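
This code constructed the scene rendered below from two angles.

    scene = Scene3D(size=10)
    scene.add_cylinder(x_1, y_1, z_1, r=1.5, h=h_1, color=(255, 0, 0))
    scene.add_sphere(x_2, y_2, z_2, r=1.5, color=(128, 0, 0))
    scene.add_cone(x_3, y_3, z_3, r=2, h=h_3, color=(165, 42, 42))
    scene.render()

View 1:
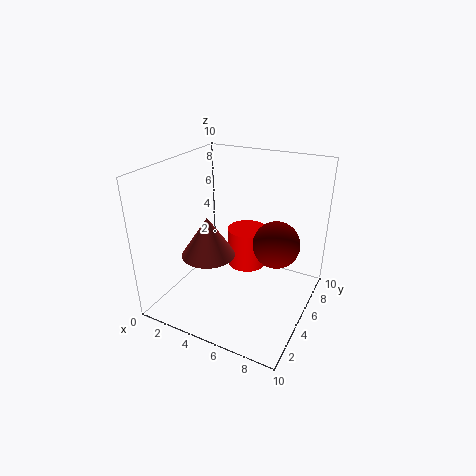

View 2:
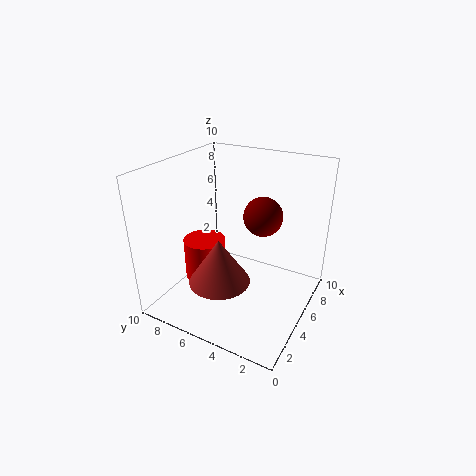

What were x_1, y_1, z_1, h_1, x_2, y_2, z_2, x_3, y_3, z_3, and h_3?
x_1 = 4.5; y_1 = 7.5; z_1 = 1.5; h_1 = 3; x_2 = 8; y_2 = 4.5; z_2 = 5.5; x_3 = 2.5; y_3 = 5; z_3 = 3; h_3 = 3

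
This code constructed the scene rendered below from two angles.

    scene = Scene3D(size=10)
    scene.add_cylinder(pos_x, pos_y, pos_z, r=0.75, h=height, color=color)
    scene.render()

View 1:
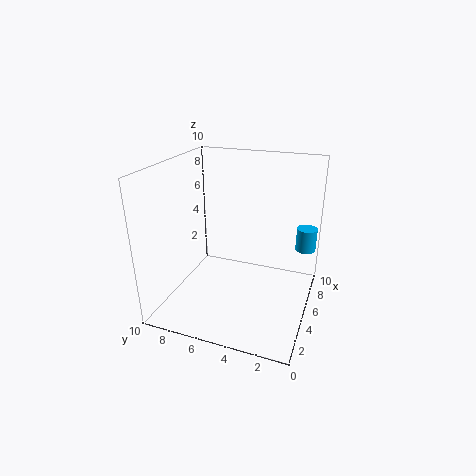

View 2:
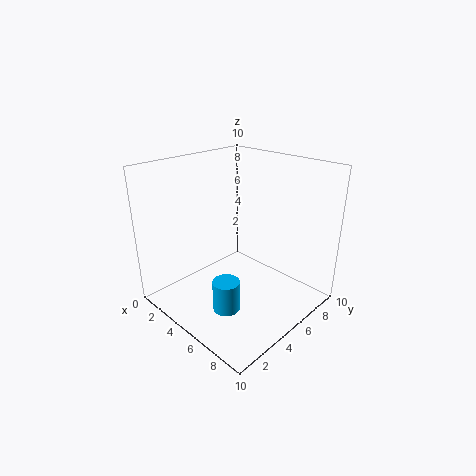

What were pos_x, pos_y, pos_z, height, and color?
pos_x = 8.25
pos_y = 0.75
pos_z = 3.25
height = 1.75
color = 'deepskyblue'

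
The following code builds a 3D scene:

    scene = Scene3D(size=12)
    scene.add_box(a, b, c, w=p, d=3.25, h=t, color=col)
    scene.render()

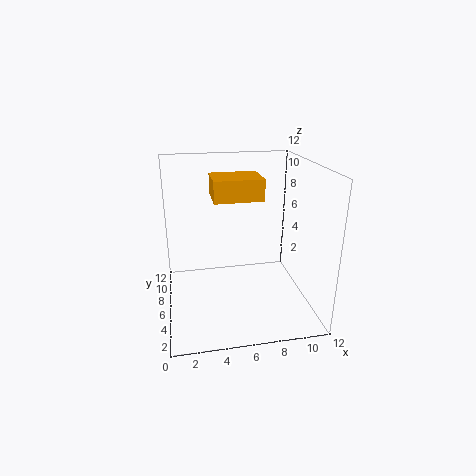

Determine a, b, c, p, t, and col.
a = 4, b = 5.25, c = 9.25, p = 4, t = 1.75, col = 'orange'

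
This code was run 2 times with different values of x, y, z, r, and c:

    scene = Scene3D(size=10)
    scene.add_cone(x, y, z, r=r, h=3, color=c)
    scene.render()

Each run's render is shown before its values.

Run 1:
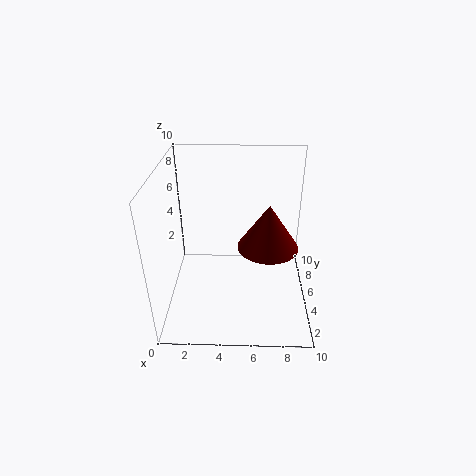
x = 7
y = 4
z = 5
r = 2
c = 'maroon'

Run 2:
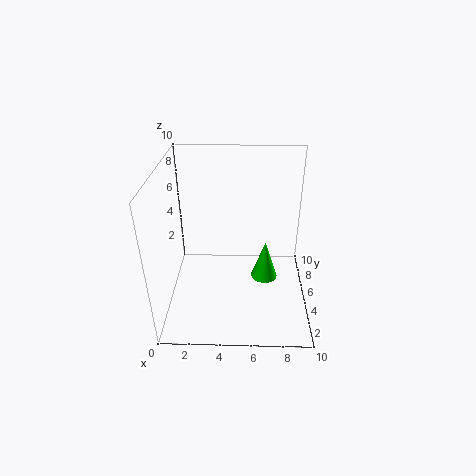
x = 7
y = 6
z = 1
r = 1
c = 'lime'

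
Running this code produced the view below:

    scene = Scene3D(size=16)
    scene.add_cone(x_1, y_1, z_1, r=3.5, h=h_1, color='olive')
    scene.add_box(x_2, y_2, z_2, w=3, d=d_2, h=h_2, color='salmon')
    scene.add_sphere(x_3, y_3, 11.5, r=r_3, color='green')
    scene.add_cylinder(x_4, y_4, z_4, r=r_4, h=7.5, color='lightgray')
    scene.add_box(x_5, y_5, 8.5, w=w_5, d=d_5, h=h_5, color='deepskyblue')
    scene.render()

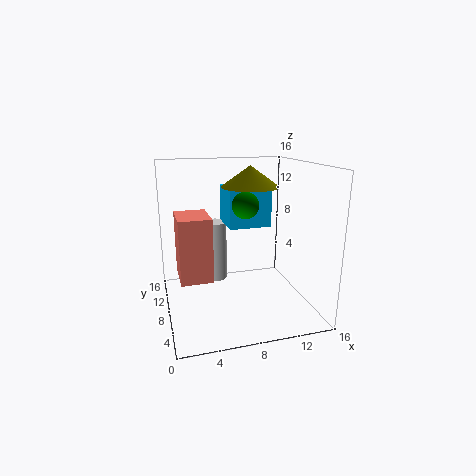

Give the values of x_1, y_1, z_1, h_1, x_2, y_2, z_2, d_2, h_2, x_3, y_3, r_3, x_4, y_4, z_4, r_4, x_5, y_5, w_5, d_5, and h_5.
x_1 = 10.5, y_1 = 11.5, z_1 = 13, h_1 = 2.5, x_2 = 1, y_2 = 2, z_2 = 6, d_2 = 4, h_2 = 6, x_3 = 9, y_3 = 8.5, r_3 = 1.5, x_4 = 6.5, y_4 = 13.5, z_4 = 1, r_4 = 1.5, x_5 = 7.5, y_5 = 9.5, w_5 = 5, d_5 = 5, h_5 = 4.5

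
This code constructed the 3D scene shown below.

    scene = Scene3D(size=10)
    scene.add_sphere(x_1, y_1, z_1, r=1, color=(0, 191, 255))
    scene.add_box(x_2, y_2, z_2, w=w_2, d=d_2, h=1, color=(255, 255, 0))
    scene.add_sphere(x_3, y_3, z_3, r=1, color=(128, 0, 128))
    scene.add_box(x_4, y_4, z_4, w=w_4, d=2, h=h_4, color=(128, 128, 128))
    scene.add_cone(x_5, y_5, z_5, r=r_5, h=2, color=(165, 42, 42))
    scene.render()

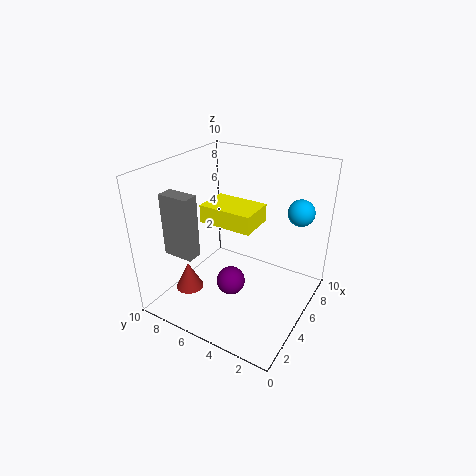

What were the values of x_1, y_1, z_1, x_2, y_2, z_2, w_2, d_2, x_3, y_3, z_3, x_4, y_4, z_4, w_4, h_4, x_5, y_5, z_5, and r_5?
x_1 = 9, y_1 = 2, z_1 = 6, x_2 = 1, y_2 = 2, z_2 = 8, w_2 = 2, d_2 = 3, x_3 = 4, y_3 = 5, z_3 = 2, x_4 = 1, y_4 = 6, z_4 = 5, w_4 = 1, h_4 = 4, x_5 = 3, y_5 = 8, z_5 = 1, r_5 = 1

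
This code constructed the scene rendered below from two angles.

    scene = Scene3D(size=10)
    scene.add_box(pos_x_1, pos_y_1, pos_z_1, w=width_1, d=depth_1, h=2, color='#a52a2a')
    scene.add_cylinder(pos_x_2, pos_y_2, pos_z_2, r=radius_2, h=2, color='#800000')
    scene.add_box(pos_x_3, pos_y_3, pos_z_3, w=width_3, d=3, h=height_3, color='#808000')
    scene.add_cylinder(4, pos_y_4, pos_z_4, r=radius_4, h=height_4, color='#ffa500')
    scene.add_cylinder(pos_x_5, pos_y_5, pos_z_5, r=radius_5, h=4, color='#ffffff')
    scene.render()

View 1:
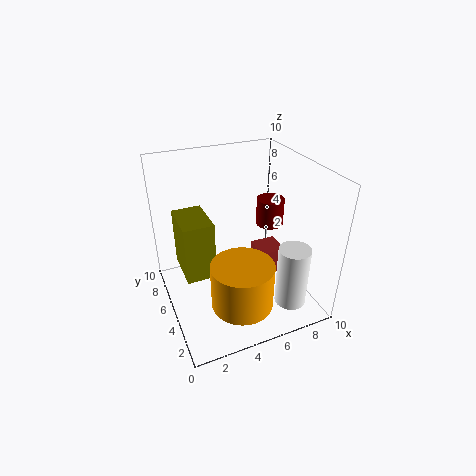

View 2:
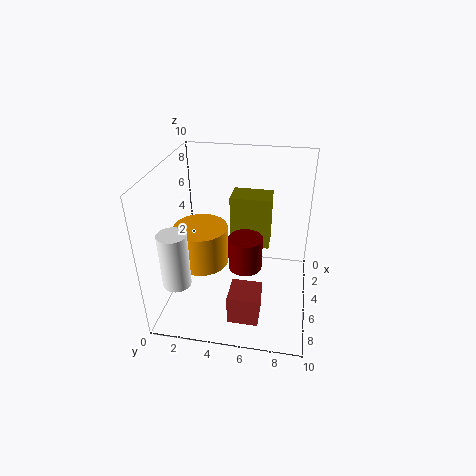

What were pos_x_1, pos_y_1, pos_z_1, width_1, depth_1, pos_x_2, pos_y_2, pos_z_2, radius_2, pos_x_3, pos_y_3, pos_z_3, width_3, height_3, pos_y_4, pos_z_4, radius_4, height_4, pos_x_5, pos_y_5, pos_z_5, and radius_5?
pos_x_1 = 7, pos_y_1 = 5, pos_z_1 = 1, width_1 = 2, depth_1 = 2, pos_x_2 = 8, pos_y_2 = 6, pos_z_2 = 5, radius_2 = 1, pos_x_3 = 1, pos_y_3 = 4, pos_z_3 = 3, width_3 = 2, height_3 = 4, pos_y_4 = 2, pos_z_4 = 2, radius_4 = 2, height_4 = 3, pos_x_5 = 7, pos_y_5 = 1, pos_z_5 = 2, radius_5 = 1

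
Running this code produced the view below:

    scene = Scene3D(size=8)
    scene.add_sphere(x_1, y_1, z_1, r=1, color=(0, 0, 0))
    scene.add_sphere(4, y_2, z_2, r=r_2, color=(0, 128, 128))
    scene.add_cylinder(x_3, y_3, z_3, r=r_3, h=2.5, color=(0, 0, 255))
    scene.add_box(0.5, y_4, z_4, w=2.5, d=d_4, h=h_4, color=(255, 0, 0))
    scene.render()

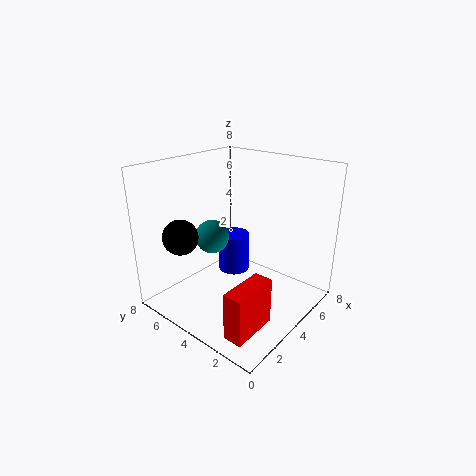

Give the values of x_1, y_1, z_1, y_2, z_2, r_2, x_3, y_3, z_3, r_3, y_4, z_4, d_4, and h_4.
x_1 = 2, y_1 = 6.5, z_1 = 4, y_2 = 6, z_2 = 3.5, r_2 = 1, x_3 = 6, y_3 = 6, z_3 = 0.5, r_3 = 1, y_4 = 1, z_4 = 0.5, d_4 = 1, h_4 = 2.5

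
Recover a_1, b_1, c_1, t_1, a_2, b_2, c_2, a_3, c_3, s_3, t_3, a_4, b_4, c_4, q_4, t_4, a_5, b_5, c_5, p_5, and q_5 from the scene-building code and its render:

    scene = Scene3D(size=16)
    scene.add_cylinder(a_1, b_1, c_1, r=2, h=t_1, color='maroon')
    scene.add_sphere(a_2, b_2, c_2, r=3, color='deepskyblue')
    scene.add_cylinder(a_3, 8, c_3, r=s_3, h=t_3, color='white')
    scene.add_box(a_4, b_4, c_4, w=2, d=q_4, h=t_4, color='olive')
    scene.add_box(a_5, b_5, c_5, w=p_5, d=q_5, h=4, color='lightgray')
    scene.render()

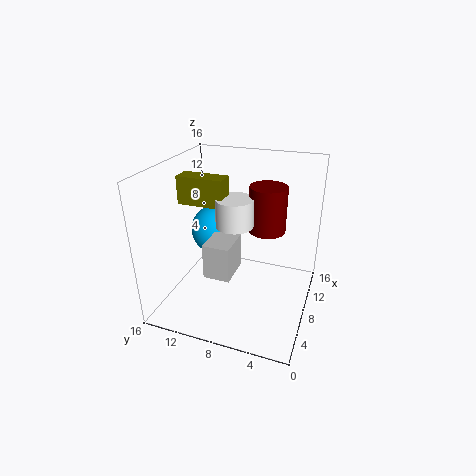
a_1 = 9, b_1 = 5, c_1 = 9, t_1 = 5, a_2 = 11, b_2 = 12, c_2 = 7, a_3 = 7, c_3 = 10, s_3 = 2, t_3 = 3, a_4 = 6, b_4 = 9, c_4 = 12, q_4 = 5, t_4 = 3, a_5 = 5, b_5 = 8, c_5 = 4, p_5 = 4, q_5 = 3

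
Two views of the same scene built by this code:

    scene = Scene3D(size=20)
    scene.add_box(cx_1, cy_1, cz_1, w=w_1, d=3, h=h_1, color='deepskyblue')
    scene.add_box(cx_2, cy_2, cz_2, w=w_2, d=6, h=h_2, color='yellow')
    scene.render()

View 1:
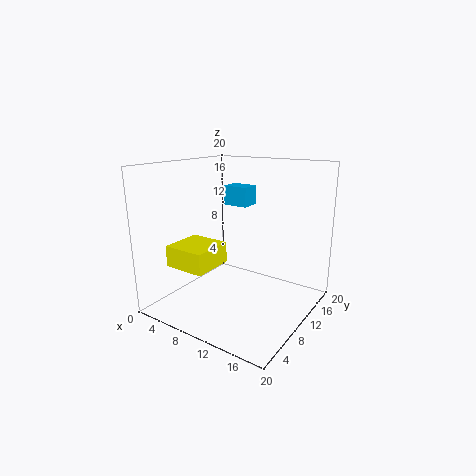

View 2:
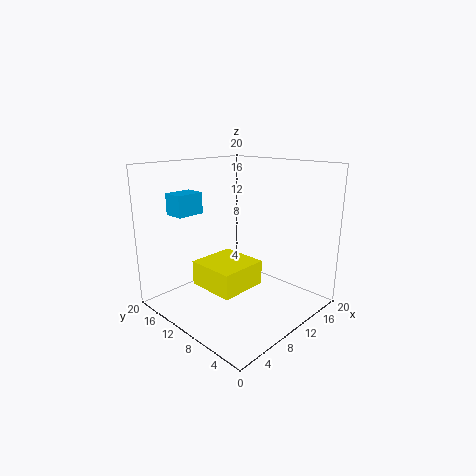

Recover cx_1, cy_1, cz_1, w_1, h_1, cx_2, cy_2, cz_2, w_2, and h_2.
cx_1 = 4
cy_1 = 15
cz_1 = 13
w_1 = 4
h_1 = 3
cx_2 = 2
cy_2 = 4
cz_2 = 6
w_2 = 6
h_2 = 3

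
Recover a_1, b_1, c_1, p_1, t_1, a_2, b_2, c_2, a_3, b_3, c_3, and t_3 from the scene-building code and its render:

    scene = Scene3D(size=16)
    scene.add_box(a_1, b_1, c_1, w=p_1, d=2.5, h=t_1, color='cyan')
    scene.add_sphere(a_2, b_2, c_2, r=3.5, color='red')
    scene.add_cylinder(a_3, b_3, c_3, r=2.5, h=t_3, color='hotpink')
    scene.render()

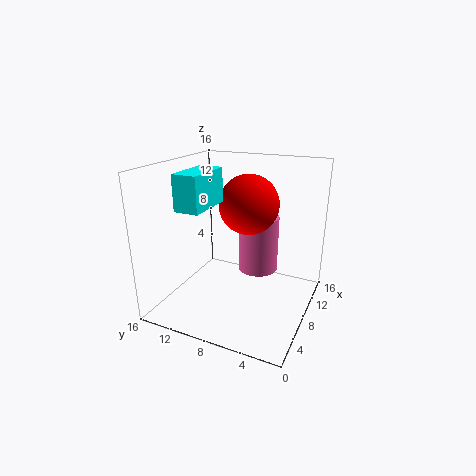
a_1 = 1.5; b_1 = 9; c_1 = 12.5; p_1 = 5; t_1 = 3.5; a_2 = 11; b_2 = 8; c_2 = 11; a_3 = 13; b_3 = 7.5; c_3 = 2; t_3 = 7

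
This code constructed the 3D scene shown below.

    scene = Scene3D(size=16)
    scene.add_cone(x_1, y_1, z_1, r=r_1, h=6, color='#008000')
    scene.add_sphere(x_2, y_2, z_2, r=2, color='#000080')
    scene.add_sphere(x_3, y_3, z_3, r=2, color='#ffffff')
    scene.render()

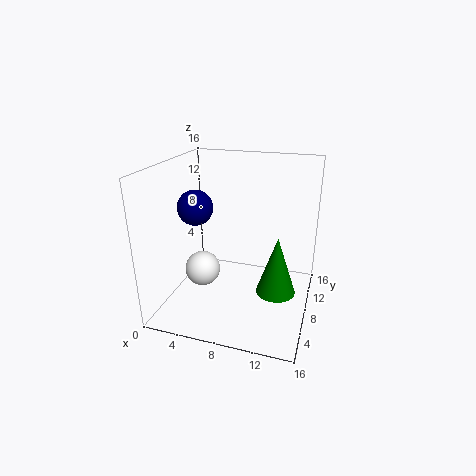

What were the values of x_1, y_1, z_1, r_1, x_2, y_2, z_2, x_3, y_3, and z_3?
x_1 = 13, y_1 = 5, z_1 = 4, r_1 = 2, x_2 = 3, y_2 = 8, z_2 = 11, x_3 = 4, y_3 = 7, z_3 = 4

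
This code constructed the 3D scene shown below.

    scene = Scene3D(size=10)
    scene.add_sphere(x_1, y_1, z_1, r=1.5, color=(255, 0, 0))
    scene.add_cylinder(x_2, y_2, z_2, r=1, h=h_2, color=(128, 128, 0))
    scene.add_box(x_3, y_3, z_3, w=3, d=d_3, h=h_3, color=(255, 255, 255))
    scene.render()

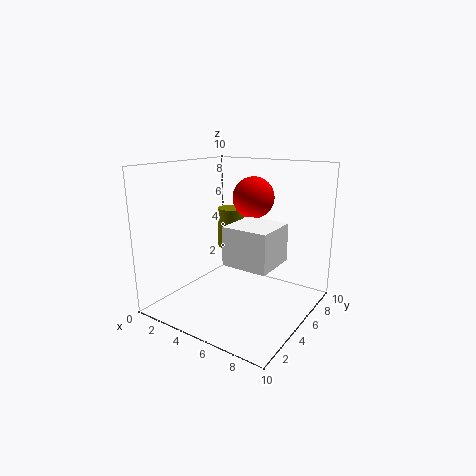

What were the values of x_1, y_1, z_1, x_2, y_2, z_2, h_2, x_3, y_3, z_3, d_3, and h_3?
x_1 = 5; y_1 = 7; z_1 = 7.5; x_2 = 3; y_2 = 7; z_2 = 3.5; h_2 = 3; x_3 = 5.5; y_3 = 2.5; z_3 = 4; d_3 = 3; h_3 = 2.5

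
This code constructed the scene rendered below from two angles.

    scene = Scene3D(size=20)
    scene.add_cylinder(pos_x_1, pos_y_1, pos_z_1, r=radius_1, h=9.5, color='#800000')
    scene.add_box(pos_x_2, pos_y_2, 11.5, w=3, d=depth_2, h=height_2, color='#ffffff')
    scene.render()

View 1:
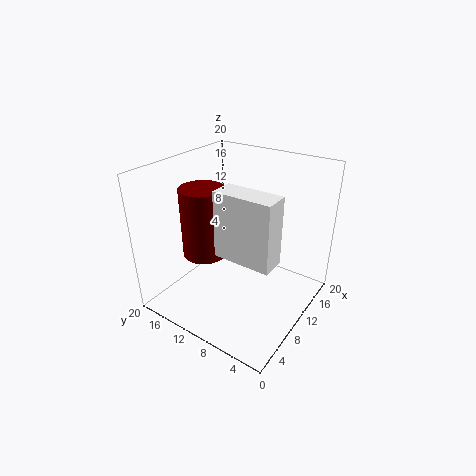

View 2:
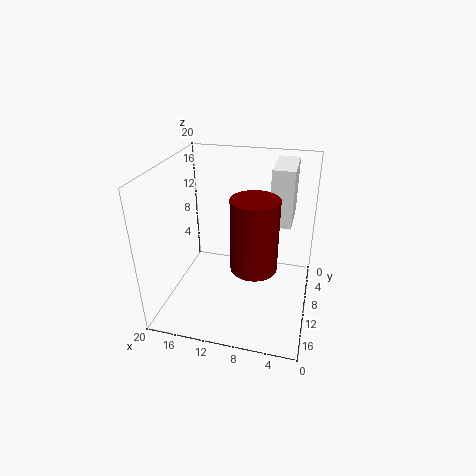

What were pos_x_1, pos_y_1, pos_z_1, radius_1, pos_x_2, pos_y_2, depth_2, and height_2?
pos_x_1 = 7; pos_y_1 = 13.5; pos_z_1 = 8; radius_1 = 3; pos_x_2 = 3; pos_y_2 = 1.5; depth_2 = 7; height_2 = 8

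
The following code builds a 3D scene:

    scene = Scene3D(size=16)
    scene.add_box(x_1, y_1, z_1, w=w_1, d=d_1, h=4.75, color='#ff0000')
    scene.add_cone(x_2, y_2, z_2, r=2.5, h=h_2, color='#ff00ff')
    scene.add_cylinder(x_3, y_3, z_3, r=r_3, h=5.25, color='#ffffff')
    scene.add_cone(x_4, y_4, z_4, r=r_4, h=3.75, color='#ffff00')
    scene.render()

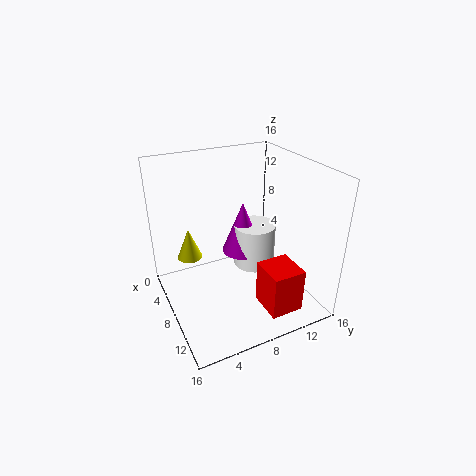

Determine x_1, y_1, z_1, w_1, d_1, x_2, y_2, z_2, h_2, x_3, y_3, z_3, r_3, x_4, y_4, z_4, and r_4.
x_1 = 11.5
y_1 = 8.5
z_1 = 2
w_1 = 3.75
d_1 = 3.5
x_2 = 5.25
y_2 = 10
z_2 = 4.5
h_2 = 6.25
x_3 = 6
y_3 = 11.25
z_3 = 2.75
r_3 = 2.5
x_4 = 3.25
y_4 = 3.75
z_4 = 4
r_4 = 1.5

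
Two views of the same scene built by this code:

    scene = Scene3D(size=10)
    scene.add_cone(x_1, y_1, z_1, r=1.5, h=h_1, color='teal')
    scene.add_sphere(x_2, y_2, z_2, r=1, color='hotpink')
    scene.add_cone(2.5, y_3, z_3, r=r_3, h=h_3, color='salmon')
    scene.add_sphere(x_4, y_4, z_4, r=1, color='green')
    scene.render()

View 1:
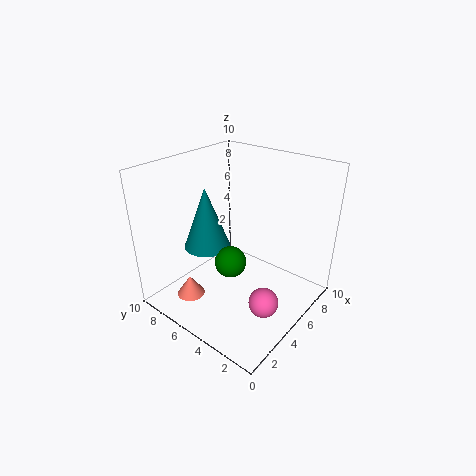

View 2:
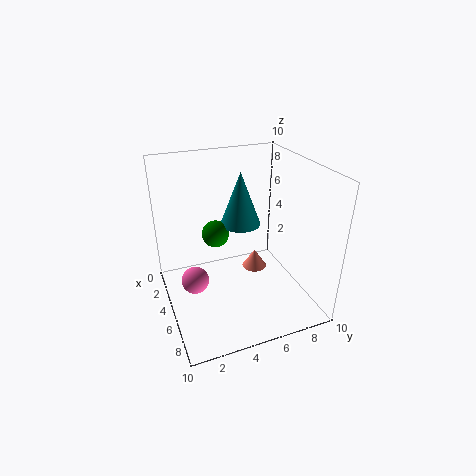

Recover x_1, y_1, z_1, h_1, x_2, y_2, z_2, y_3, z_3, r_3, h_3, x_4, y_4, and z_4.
x_1 = 3, y_1 = 6, z_1 = 5, h_1 = 4, x_2 = 4, y_2 = 2, z_2 = 1.5, y_3 = 7.5, z_3 = 0.5, r_3 = 1, h_3 = 1.5, x_4 = 3, y_4 = 4, z_4 = 4.5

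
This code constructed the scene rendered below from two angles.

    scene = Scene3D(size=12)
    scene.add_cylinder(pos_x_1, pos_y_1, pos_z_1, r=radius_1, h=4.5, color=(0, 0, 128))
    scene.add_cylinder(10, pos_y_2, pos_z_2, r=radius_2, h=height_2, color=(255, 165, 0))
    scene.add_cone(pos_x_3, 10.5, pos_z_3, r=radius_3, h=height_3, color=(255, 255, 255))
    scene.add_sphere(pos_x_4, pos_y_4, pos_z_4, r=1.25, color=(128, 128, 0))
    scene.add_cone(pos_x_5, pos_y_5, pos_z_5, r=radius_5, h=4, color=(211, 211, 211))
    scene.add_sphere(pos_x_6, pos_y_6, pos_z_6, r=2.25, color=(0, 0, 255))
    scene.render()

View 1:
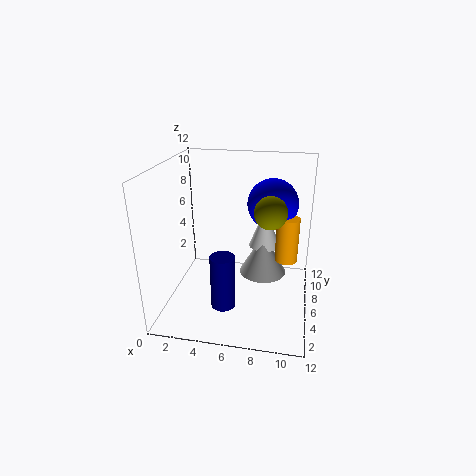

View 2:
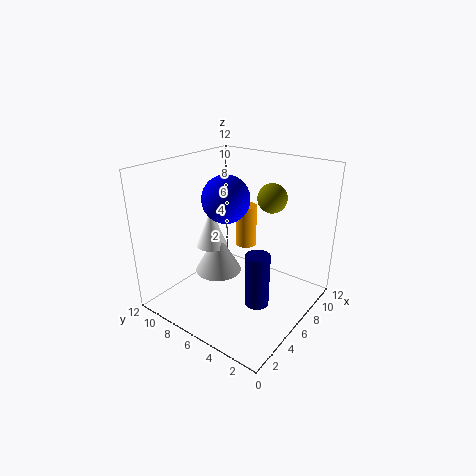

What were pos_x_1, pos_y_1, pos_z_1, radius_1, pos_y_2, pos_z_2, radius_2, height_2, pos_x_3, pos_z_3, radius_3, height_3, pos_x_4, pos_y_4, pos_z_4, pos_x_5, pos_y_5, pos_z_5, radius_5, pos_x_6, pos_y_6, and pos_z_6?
pos_x_1 = 5.25, pos_y_1 = 3.5, pos_z_1 = 1, radius_1 = 1, pos_y_2 = 8, pos_z_2 = 3.25, radius_2 = 1, height_2 = 4, pos_x_3 = 7.75, pos_z_3 = 3.25, radius_3 = 1.5, height_3 = 3.75, pos_x_4 = 8.75, pos_y_4 = 4.5, pos_z_4 = 9, pos_x_5 = 7.75, pos_y_5 = 9.75, pos_z_5 = 0.75, radius_5 = 2.25, pos_x_6 = 8.5, pos_y_6 = 9.25, pos_z_6 = 8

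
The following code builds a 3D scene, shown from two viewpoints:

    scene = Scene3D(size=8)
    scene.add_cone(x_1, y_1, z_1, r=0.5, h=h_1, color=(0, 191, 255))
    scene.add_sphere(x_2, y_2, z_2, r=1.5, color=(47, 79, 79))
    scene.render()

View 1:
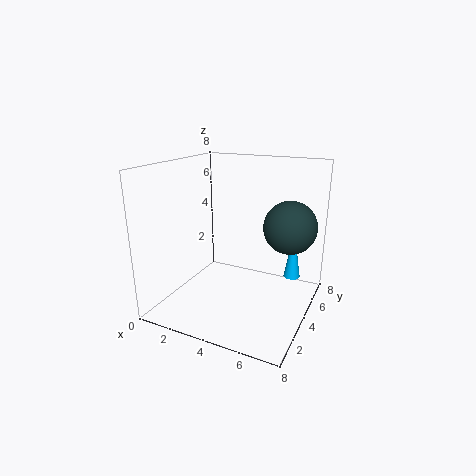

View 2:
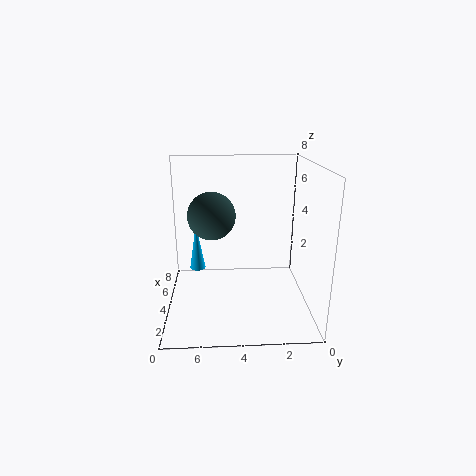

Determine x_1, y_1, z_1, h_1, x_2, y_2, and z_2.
x_1 = 6.5; y_1 = 6.5; z_1 = 1; h_1 = 3; x_2 = 6.5; y_2 = 5.5; z_2 = 4.5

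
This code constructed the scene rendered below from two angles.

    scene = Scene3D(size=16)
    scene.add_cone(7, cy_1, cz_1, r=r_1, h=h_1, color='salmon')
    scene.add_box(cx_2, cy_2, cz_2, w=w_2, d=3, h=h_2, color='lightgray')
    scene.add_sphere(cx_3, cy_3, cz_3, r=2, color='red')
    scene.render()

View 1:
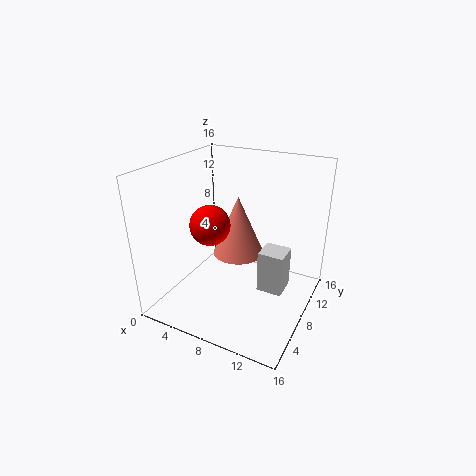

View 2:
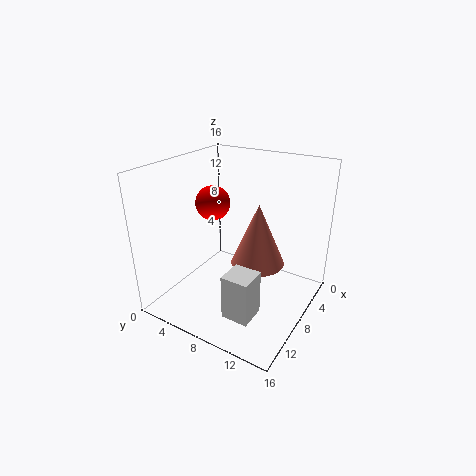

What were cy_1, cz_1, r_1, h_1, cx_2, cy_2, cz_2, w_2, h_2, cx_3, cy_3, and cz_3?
cy_1 = 10, cz_1 = 5, r_1 = 3, h_1 = 7, cx_2 = 10, cy_2 = 9, cz_2 = 1, w_2 = 3, h_2 = 5, cx_3 = 7, cy_3 = 4, cz_3 = 11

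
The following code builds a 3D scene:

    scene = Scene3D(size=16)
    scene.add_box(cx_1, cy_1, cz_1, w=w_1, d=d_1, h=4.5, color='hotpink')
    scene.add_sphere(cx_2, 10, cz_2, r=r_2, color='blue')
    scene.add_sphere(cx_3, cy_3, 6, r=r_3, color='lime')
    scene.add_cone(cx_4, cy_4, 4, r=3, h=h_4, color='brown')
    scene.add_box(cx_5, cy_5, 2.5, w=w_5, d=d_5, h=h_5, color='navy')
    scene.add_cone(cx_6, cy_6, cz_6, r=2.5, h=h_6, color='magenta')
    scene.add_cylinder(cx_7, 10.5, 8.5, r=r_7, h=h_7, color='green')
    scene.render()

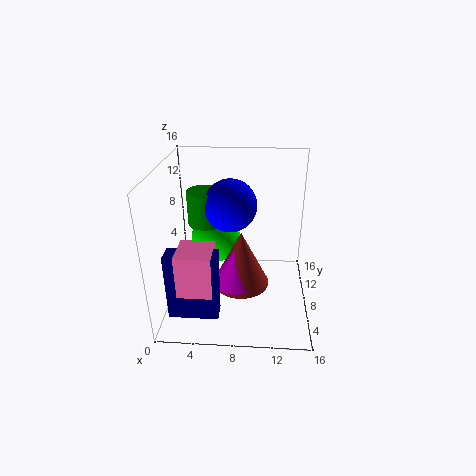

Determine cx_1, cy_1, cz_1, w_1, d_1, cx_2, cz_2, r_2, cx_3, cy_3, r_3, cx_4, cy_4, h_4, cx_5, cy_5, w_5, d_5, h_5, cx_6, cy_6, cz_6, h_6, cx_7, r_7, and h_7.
cx_1 = 2.5
cy_1 = 1
cz_1 = 5
w_1 = 3.5
d_1 = 3.5
cx_2 = 7
cz_2 = 11
r_2 = 3
cx_3 = 5
cy_3 = 11.5
r_3 = 3
cx_4 = 8.5
cy_4 = 5.5
h_4 = 6
cx_5 = 1.5
cy_5 = 1
w_5 = 5
d_5 = 2
h_5 = 7
cx_6 = 8
cy_6 = 5
cz_6 = 4.5
h_6 = 4
cx_7 = 4
r_7 = 2
h_7 = 4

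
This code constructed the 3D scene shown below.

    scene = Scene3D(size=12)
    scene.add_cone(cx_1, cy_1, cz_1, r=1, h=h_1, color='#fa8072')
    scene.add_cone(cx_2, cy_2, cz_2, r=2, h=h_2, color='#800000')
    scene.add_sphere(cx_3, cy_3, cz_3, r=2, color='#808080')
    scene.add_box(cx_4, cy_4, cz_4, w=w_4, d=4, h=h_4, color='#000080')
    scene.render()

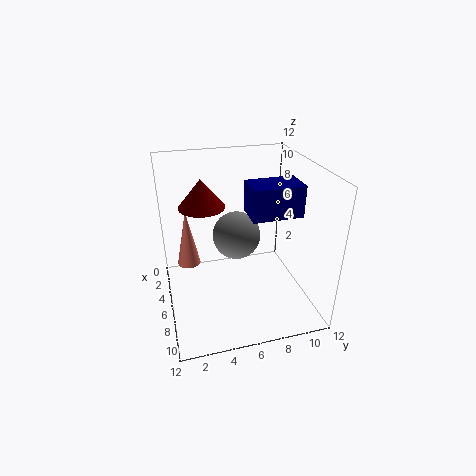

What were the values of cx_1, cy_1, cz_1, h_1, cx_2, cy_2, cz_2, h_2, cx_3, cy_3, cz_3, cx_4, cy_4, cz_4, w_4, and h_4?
cx_1 = 4
cy_1 = 2
cz_1 = 3
h_1 = 5
cx_2 = 3.5
cy_2 = 3.5
cz_2 = 8
h_2 = 2.5
cx_3 = 5.5
cy_3 = 6
cz_3 = 6
cx_4 = 6
cy_4 = 6.5
cz_4 = 8.5
w_4 = 2.5
h_4 = 2.5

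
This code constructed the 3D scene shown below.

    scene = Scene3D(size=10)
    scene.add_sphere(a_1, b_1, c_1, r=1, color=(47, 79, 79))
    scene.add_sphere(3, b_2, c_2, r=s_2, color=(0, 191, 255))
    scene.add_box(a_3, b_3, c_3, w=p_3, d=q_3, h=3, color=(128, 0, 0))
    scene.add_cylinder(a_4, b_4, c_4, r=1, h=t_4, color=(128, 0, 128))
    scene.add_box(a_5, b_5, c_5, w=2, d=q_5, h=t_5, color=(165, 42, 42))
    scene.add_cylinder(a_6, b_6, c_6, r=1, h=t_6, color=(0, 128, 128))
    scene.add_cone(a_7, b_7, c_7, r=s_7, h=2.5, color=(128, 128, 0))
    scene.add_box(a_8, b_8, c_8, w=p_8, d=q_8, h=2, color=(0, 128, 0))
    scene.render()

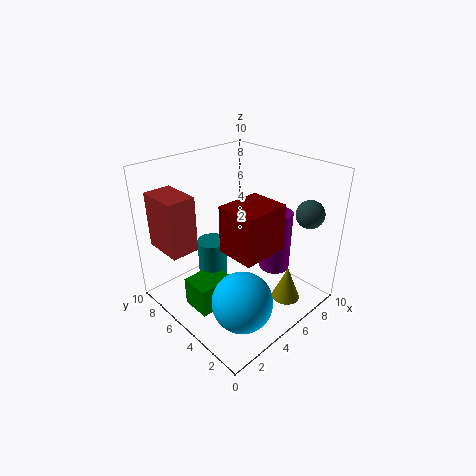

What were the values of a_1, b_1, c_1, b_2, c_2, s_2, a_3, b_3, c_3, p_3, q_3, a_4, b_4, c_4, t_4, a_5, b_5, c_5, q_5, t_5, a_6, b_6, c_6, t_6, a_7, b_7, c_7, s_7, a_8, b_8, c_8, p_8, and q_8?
a_1 = 9, b_1 = 2, c_1 = 6.5, b_2 = 2.5, c_2 = 2, s_2 = 2, a_3 = 2.5, b_3 = 1.5, c_3 = 5.5, p_3 = 3, q_3 = 2.5, a_4 = 6, b_4 = 2.5, c_4 = 3.5, t_4 = 4, a_5 = 1, b_5 = 7, c_5 = 4, q_5 = 3, t_5 = 4, a_6 = 3.5, b_6 = 6, c_6 = 0.5, t_6 = 4.5, a_7 = 7, b_7 = 2, c_7 = 0.5, s_7 = 1, a_8 = 1, b_8 = 4, c_8 = 1, p_8 = 2.5, q_8 = 2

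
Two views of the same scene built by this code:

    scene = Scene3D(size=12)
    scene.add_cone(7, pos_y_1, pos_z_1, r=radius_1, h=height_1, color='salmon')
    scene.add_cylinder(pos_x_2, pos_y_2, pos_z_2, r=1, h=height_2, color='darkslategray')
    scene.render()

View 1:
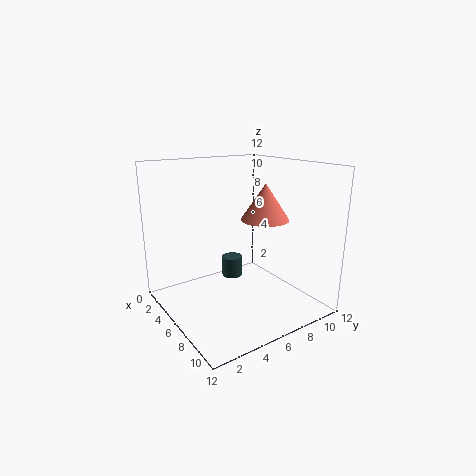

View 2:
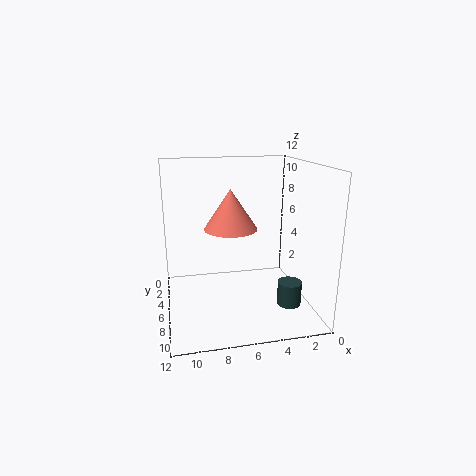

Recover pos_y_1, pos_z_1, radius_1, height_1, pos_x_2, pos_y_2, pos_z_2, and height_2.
pos_y_1 = 8, pos_z_1 = 7.5, radius_1 = 2, height_1 = 3, pos_x_2 = 2, pos_y_2 = 8, pos_z_2 = 0.5, height_2 = 2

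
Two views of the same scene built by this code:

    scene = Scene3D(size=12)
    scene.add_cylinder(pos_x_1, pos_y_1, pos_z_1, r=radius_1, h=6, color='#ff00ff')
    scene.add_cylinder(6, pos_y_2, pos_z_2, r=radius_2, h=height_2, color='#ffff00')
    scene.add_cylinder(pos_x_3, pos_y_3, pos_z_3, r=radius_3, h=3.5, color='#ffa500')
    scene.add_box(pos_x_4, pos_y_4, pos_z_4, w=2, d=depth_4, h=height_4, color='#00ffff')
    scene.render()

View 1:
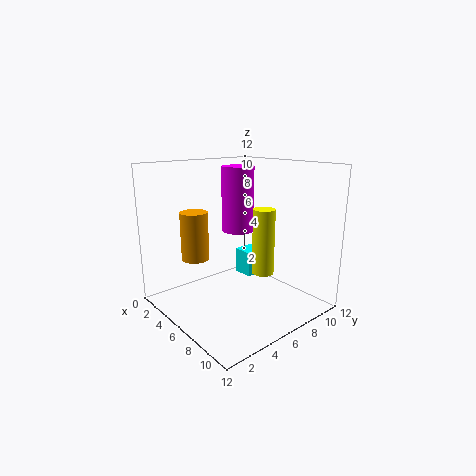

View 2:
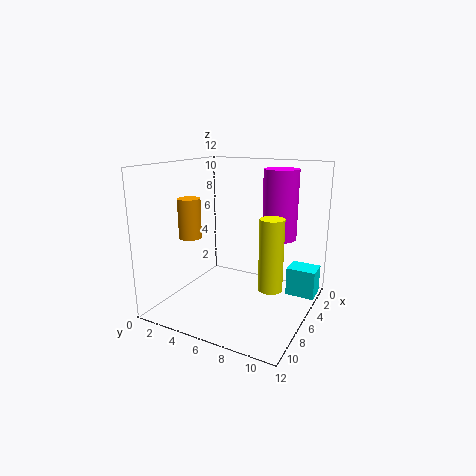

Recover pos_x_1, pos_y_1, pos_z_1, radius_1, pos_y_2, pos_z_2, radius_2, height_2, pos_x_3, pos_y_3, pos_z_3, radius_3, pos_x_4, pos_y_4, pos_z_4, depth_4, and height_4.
pos_x_1 = 3
pos_y_1 = 8.5
pos_z_1 = 5.5
radius_1 = 1.5
pos_y_2 = 9
pos_z_2 = 2
radius_2 = 1
height_2 = 6
pos_x_3 = 6.5
pos_y_3 = 1.5
pos_z_3 = 5.5
radius_3 = 1
pos_x_4 = 1.5
pos_y_4 = 9.5
pos_z_4 = 0.5
depth_4 = 2.5
height_4 = 2.5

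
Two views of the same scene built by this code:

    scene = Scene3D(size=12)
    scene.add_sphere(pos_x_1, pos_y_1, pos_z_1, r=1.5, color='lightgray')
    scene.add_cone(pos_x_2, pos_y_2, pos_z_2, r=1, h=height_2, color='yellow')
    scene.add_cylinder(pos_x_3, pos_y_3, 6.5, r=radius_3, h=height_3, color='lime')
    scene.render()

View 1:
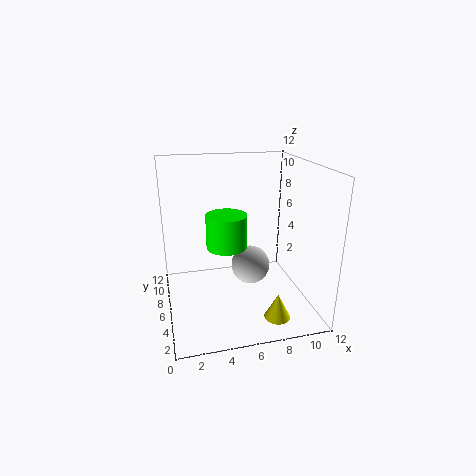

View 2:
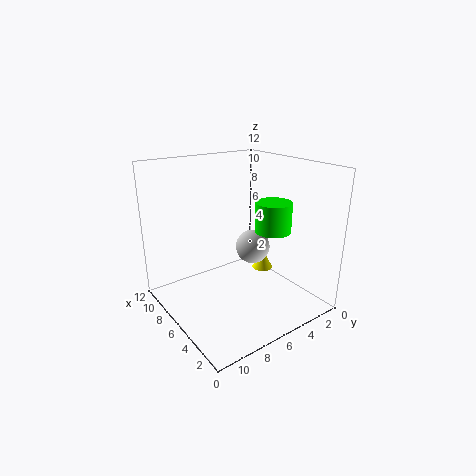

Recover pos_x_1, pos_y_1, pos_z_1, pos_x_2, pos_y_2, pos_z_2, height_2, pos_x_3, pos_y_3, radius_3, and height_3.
pos_x_1 = 6.5; pos_y_1 = 4; pos_z_1 = 4.5; pos_x_2 = 8; pos_y_2 = 1.5; pos_z_2 = 1; height_2 = 2; pos_x_3 = 4.5; pos_y_3 = 3.5; radius_3 = 1.5; height_3 = 2.5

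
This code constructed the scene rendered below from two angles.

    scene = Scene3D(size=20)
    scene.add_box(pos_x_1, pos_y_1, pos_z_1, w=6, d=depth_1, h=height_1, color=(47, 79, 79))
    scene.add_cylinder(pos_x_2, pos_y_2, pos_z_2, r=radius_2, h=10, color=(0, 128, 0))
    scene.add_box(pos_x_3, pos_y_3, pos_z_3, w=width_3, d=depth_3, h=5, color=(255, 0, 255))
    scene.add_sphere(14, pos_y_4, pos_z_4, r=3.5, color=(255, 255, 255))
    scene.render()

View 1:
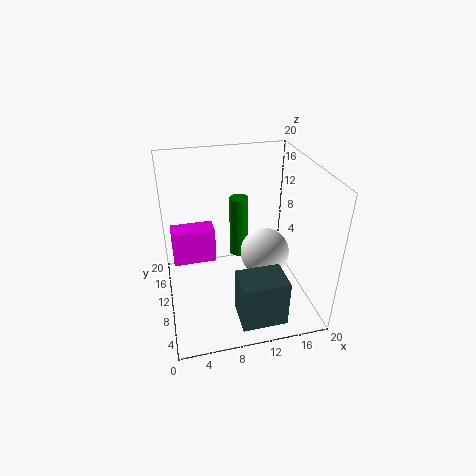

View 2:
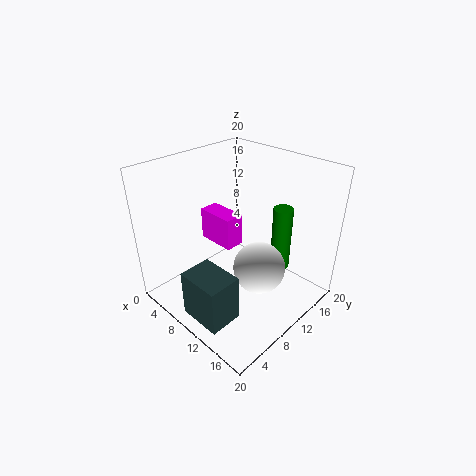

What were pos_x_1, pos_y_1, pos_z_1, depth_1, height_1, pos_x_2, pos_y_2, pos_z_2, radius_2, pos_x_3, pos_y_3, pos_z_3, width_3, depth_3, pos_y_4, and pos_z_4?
pos_x_1 = 8.5; pos_y_1 = 1; pos_z_1 = 1.5; depth_1 = 4.5; height_1 = 6.5; pos_x_2 = 12; pos_y_2 = 17.5; pos_z_2 = 2.5; radius_2 = 1.5; pos_x_3 = 1; pos_y_3 = 11; pos_z_3 = 6; width_3 = 6; depth_3 = 3; pos_y_4 = 10; pos_z_4 = 7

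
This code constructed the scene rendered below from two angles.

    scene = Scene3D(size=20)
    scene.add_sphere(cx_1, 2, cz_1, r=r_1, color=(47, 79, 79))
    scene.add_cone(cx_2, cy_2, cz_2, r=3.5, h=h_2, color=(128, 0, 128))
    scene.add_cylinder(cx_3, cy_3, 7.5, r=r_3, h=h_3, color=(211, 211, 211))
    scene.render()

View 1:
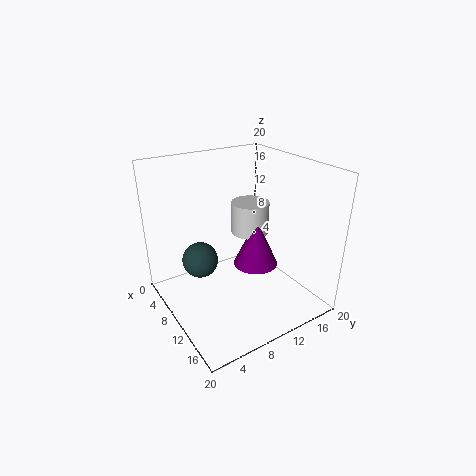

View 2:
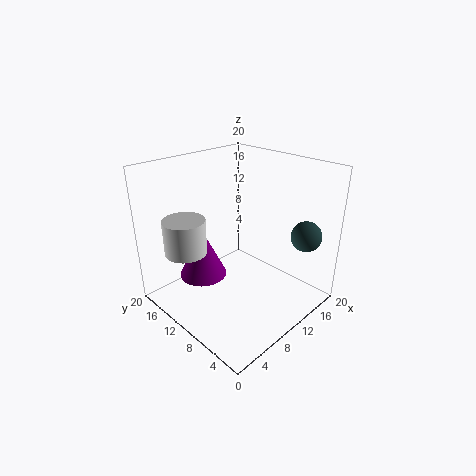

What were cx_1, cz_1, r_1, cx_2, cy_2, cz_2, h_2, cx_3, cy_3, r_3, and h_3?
cx_1 = 14.5; cz_1 = 11.5; r_1 = 2; cx_2 = 7.5; cy_2 = 15; cz_2 = 3; h_2 = 7.5; cx_3 = 5; cy_3 = 15.5; r_3 = 3; h_3 = 5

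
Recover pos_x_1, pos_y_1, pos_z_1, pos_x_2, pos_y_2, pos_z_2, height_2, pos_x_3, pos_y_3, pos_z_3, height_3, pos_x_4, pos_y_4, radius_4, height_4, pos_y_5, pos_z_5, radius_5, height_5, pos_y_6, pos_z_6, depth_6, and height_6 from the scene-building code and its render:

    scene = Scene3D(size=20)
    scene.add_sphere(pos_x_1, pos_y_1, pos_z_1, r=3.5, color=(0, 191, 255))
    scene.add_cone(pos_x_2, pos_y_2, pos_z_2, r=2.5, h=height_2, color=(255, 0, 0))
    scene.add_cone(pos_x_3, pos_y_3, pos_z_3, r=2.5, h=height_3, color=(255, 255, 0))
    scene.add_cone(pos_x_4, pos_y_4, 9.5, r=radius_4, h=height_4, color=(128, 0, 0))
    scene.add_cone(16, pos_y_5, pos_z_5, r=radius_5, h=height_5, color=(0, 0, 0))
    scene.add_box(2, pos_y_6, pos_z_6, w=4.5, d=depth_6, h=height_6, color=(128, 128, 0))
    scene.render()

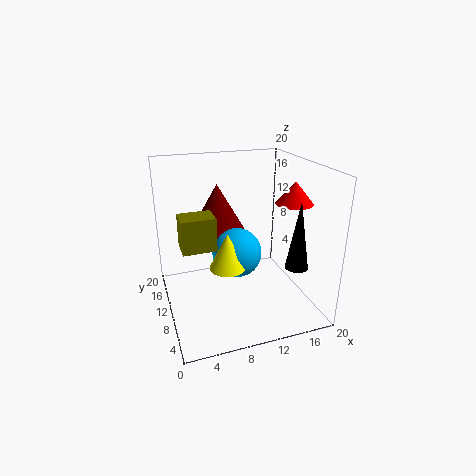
pos_x_1 = 10; pos_y_1 = 10.5; pos_z_1 = 7.5; pos_x_2 = 17; pos_y_2 = 7.5; pos_z_2 = 15; height_2 = 3; pos_x_3 = 8; pos_y_3 = 8.5; pos_z_3 = 6.5; height_3 = 5; pos_x_4 = 8.5; pos_y_4 = 15; radius_4 = 4; height_4 = 7; pos_y_5 = 4; pos_z_5 = 7.5; radius_5 = 1.5; height_5 = 9; pos_y_6 = 8; pos_z_6 = 9.5; depth_6 = 3.5; height_6 = 4.5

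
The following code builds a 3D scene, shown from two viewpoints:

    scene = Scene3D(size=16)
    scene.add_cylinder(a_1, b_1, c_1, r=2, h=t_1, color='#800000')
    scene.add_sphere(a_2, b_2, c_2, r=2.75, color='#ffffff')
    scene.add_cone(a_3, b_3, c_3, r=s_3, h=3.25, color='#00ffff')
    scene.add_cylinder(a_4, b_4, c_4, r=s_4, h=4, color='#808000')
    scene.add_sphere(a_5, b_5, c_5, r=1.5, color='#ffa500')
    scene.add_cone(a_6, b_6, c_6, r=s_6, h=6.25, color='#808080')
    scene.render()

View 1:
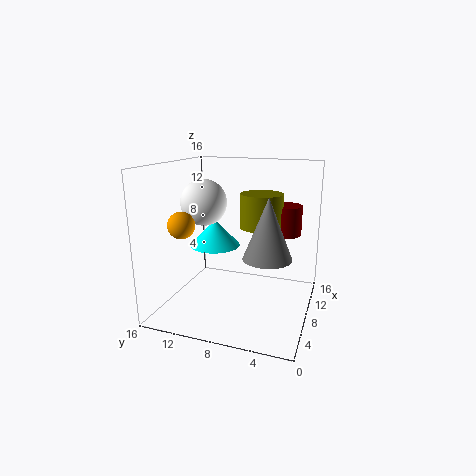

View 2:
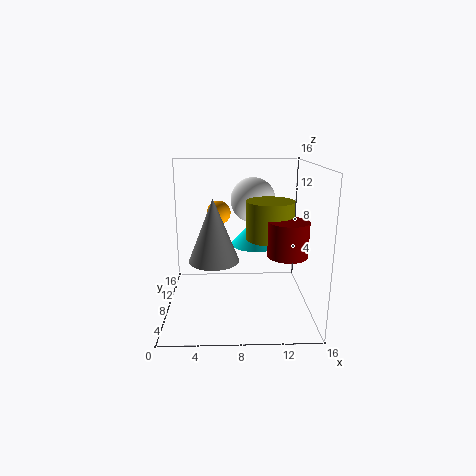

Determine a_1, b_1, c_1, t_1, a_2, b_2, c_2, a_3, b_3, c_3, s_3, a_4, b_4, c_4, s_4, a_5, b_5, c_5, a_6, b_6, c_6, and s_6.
a_1 = 12.75; b_1 = 3.75; c_1 = 7.5; t_1 = 3.5; a_2 = 10; b_2 = 13; c_2 = 11.25; a_3 = 10.25; b_3 = 11.75; c_3 = 6; s_3 = 3; a_4 = 11.25; b_4 = 6.25; c_4 = 8.5; s_4 = 2.5; a_5 = 5.75; b_5 = 13.75; c_5 = 9.5; a_6 = 5.5; b_6 = 4; c_6 = 7; s_6 = 2.5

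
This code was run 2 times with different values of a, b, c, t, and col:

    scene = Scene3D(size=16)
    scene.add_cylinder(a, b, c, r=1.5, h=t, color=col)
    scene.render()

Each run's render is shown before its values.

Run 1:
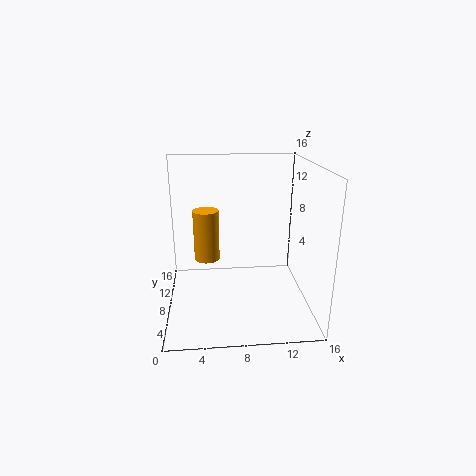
a = 4.5
b = 10.5
c = 4.5
t = 6
col = 'orange'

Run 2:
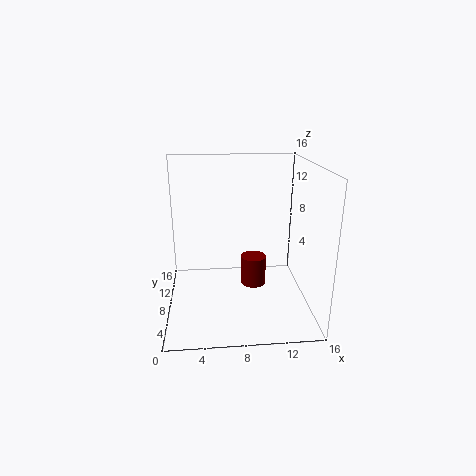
a = 10
b = 9.5
c = 1.5
t = 3.5
col = 'maroon'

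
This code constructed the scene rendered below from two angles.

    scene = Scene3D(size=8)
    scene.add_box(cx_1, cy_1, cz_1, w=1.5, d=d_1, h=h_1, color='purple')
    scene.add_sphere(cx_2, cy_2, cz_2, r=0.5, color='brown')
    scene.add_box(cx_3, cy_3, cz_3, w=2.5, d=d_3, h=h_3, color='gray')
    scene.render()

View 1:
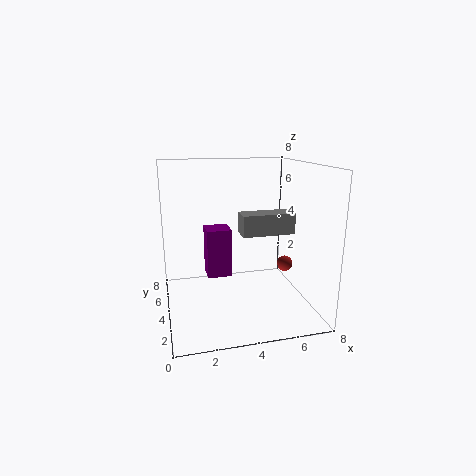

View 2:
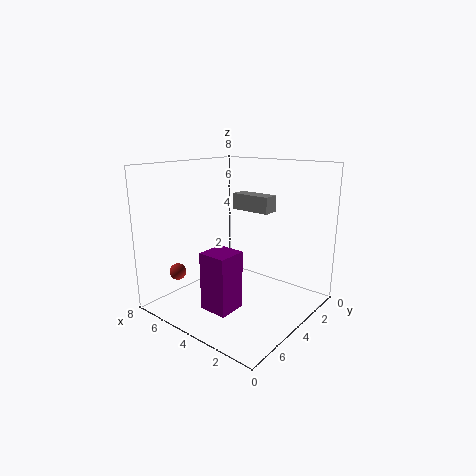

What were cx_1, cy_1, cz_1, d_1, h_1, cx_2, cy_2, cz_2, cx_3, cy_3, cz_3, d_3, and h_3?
cx_1 = 2.5, cy_1 = 5.5, cz_1 = 1, d_1 = 1.5, h_1 = 3, cx_2 = 7.5, cy_2 = 5.5, cz_2 = 1.5, cx_3 = 3.5, cy_3 = 1, cz_3 = 5, d_3 = 1, h_3 = 1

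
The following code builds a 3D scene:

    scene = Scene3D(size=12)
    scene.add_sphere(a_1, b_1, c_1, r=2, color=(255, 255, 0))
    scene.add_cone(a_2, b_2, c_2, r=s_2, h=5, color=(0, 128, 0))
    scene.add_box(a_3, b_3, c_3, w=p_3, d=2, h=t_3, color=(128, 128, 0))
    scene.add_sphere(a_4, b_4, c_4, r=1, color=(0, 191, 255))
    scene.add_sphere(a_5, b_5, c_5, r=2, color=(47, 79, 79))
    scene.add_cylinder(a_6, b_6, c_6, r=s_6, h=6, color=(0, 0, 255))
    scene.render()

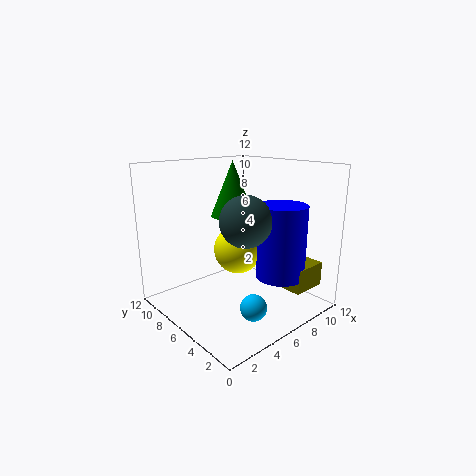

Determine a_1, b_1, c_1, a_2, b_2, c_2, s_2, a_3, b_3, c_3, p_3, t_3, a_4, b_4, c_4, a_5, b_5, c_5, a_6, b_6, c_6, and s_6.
a_1 = 6, b_1 = 6, c_1 = 5, a_2 = 8, b_2 = 9, c_2 = 7, s_2 = 2, a_3 = 8, b_3 = 1, c_3 = 2, p_3 = 3, t_3 = 2, a_4 = 4, b_4 = 2, c_4 = 2, a_5 = 5, b_5 = 4, c_5 = 8, a_6 = 8, b_6 = 3, c_6 = 3, s_6 = 2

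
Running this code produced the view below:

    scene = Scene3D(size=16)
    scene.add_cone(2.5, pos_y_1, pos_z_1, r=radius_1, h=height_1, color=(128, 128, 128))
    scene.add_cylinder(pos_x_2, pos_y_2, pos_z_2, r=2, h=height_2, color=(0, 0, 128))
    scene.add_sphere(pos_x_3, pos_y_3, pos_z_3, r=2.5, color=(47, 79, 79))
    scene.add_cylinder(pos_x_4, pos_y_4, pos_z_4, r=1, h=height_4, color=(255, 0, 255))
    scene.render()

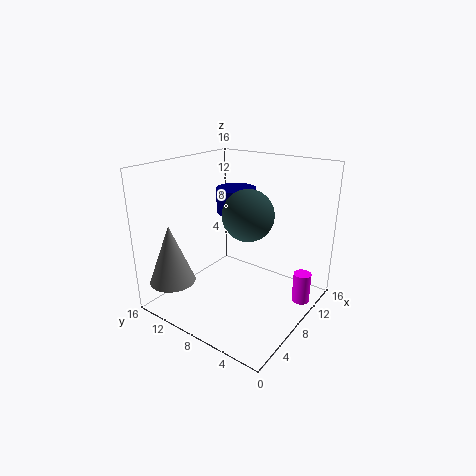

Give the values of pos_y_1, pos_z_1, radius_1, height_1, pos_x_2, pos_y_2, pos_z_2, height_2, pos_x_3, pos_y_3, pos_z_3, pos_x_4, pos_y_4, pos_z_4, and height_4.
pos_y_1 = 13, pos_z_1 = 3.5, radius_1 = 2.5, height_1 = 6.5, pos_x_2 = 7, pos_y_2 = 7.5, pos_z_2 = 11.5, height_2 = 2.5, pos_x_3 = 5.5, pos_y_3 = 5, pos_z_3 = 12, pos_x_4 = 11.5, pos_y_4 = 1.5, pos_z_4 = 0.5, height_4 = 3.5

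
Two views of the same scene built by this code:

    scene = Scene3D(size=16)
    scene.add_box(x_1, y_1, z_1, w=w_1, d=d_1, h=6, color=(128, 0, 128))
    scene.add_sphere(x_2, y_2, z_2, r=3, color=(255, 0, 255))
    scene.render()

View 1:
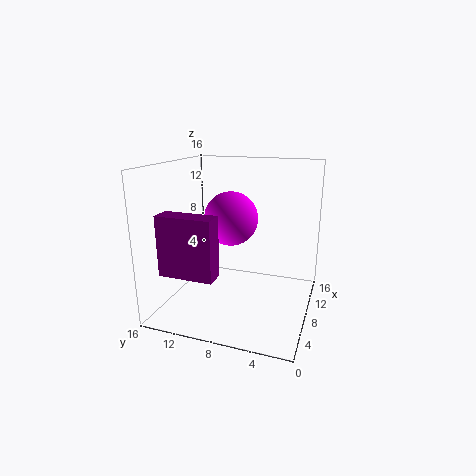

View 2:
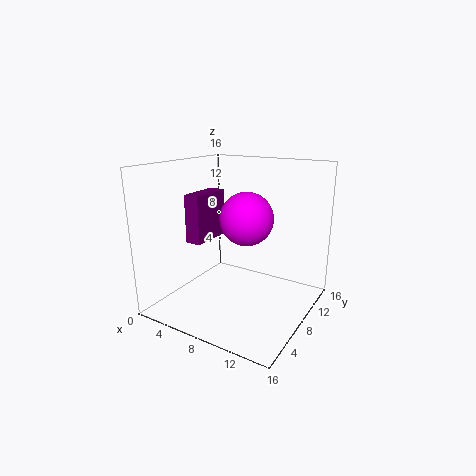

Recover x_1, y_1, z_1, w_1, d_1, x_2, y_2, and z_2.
x_1 = 0.5
y_1 = 8
z_1 = 6
w_1 = 2
d_1 = 5.5
x_2 = 8.5
y_2 = 9
z_2 = 10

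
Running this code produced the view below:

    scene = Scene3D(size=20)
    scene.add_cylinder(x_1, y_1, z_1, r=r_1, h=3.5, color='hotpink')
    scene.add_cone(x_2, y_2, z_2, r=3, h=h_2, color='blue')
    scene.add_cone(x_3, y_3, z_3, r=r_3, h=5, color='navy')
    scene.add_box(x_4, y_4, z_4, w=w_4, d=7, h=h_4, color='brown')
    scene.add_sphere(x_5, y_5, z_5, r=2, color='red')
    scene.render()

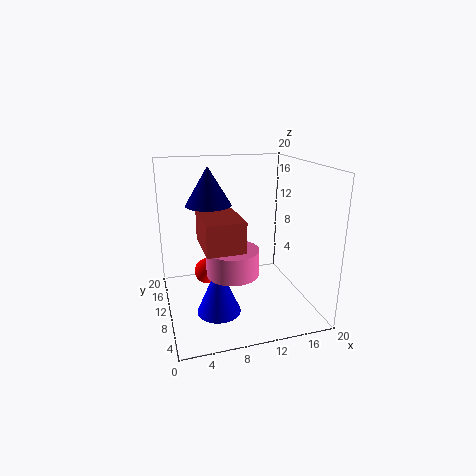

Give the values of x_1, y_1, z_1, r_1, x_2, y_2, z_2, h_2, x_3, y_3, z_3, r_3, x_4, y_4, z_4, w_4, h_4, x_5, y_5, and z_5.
x_1 = 8.5, y_1 = 7.5, z_1 = 6, r_1 = 3.5, x_2 = 6.5, y_2 = 7.5, z_2 = 0.5, h_2 = 7, x_3 = 6, y_3 = 10, z_3 = 15, r_3 = 3, x_4 = 4.5, y_4 = 4.5, z_4 = 10, w_4 = 5, h_4 = 4, x_5 = 6.5, y_5 = 15, z_5 = 3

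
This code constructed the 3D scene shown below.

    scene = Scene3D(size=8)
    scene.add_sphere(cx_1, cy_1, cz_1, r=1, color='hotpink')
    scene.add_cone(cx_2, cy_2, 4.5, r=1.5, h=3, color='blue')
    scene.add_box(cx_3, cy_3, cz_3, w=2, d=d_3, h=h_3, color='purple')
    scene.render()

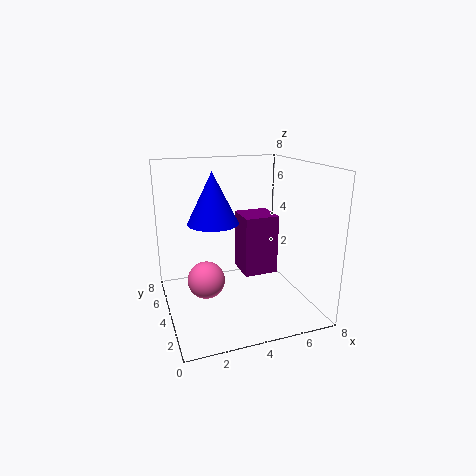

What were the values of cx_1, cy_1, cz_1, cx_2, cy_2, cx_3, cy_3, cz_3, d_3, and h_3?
cx_1 = 2; cy_1 = 3.5; cz_1 = 2; cx_2 = 3; cy_2 = 5.5; cx_3 = 4.5; cy_3 = 4; cz_3 = 1.5; d_3 = 2; h_3 = 3.5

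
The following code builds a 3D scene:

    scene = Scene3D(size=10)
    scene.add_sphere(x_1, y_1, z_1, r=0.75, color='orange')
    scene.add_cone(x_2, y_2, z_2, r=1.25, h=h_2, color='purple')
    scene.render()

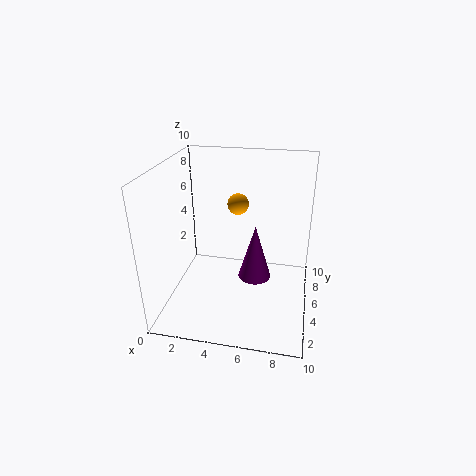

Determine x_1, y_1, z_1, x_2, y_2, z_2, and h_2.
x_1 = 4.75
y_1 = 6.25
z_1 = 7
x_2 = 6
y_2 = 6.5
z_2 = 1
h_2 = 4.25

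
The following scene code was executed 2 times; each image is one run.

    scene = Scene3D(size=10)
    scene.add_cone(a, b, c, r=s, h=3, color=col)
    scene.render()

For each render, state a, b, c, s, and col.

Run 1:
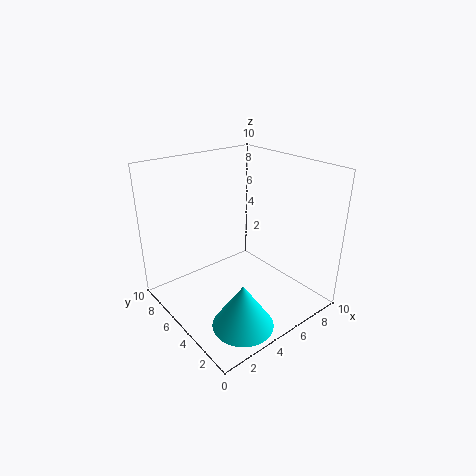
a = 3, b = 2, c = 0.5, s = 2, col = 'cyan'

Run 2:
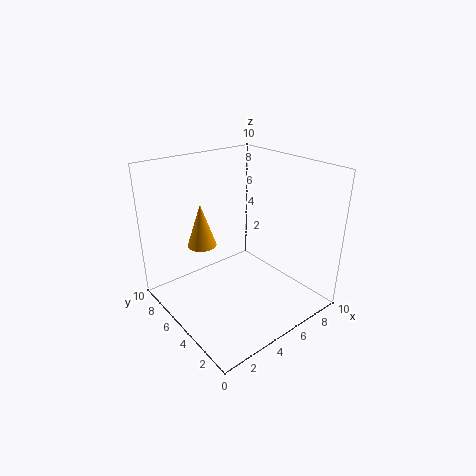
a = 3, b = 6.5, c = 4.5, s = 1, col = 'orange'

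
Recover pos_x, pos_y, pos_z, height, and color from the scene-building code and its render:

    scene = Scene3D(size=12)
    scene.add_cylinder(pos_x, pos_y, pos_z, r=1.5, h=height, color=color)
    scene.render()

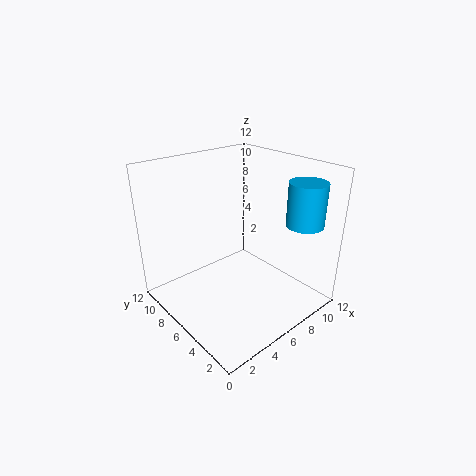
pos_x = 9.5; pos_y = 2; pos_z = 7.5; height = 3.5; color = 'deepskyblue'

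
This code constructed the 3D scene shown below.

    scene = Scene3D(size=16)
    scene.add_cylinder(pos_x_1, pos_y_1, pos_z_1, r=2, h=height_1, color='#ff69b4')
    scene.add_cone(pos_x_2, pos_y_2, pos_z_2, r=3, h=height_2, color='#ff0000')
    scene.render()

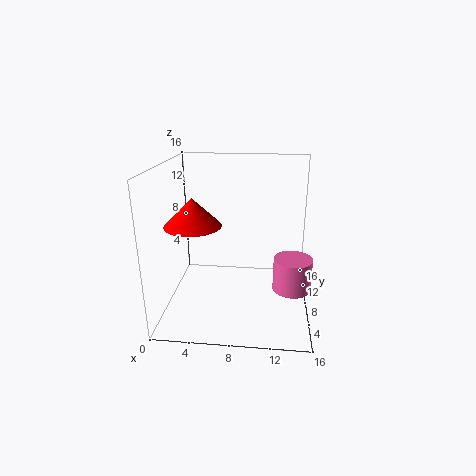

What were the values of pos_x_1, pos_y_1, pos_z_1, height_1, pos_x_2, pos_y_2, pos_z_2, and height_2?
pos_x_1 = 14
pos_y_1 = 5.5
pos_z_1 = 3.5
height_1 = 3.5
pos_x_2 = 3.5
pos_y_2 = 6
pos_z_2 = 10
height_2 = 3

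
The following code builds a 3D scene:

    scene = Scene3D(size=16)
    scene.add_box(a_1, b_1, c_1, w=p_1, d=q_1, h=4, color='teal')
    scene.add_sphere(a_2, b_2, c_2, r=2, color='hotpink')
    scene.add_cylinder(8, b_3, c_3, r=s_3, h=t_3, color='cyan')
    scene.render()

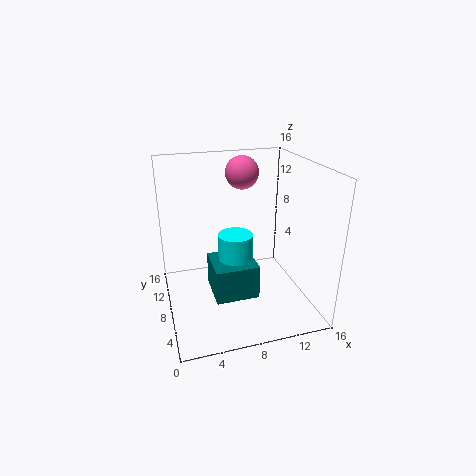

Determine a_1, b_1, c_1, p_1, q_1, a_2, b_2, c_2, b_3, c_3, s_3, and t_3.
a_1 = 5, b_1 = 6, c_1 = 1, p_1 = 5, q_1 = 5, a_2 = 10, b_2 = 13, c_2 = 14, b_3 = 9, c_3 = 2, s_3 = 2, t_3 = 6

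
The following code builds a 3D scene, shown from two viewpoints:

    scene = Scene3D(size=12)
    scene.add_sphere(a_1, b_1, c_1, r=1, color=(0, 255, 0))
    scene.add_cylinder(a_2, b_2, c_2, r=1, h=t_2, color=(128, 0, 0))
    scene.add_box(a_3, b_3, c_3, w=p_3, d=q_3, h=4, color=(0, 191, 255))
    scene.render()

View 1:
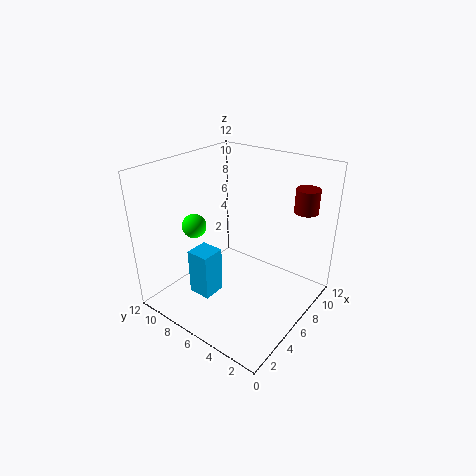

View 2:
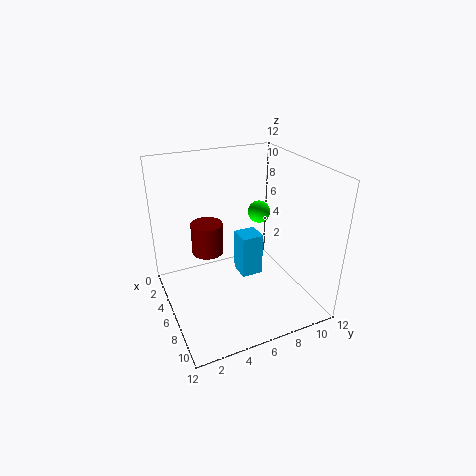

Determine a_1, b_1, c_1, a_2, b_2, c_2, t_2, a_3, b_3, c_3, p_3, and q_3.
a_1 = 4; b_1 = 9; c_1 = 7; a_2 = 10; b_2 = 2; c_2 = 8; t_2 = 2; a_3 = 3; b_3 = 7; c_3 = 1; p_3 = 2; q_3 = 2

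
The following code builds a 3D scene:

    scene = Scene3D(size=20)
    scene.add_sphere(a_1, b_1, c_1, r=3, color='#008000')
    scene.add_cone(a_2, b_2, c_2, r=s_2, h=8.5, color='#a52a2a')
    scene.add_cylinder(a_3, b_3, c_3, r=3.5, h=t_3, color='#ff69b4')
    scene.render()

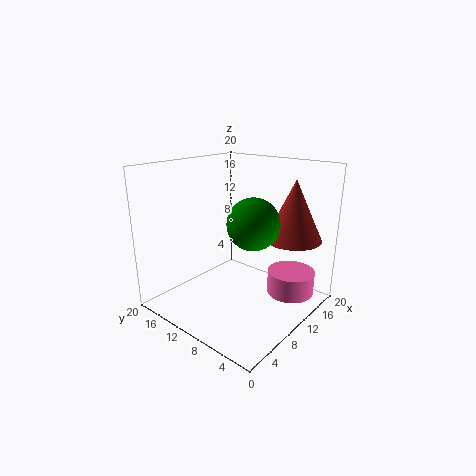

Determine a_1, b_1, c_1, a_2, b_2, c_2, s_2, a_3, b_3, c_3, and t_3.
a_1 = 5.5
b_1 = 4
c_1 = 14.5
a_2 = 15.5
b_2 = 4.5
c_2 = 9.5
s_2 = 4
a_3 = 16.5
b_3 = 5
c_3 = 0.5
t_3 = 3.5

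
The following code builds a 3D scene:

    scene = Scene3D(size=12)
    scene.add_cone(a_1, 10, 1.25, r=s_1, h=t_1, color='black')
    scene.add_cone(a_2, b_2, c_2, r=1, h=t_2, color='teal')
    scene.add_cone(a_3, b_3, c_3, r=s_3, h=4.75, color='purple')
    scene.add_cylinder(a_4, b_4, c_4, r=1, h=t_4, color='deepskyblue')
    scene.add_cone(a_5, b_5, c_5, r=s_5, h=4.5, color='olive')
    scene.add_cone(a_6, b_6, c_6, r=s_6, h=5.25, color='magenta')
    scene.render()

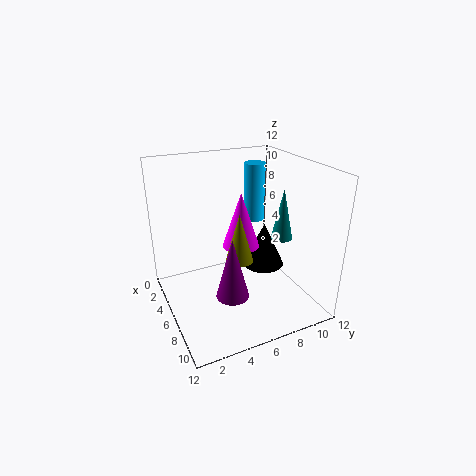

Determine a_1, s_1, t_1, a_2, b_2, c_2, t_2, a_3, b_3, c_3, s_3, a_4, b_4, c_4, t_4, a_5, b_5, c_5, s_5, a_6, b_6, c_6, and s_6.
a_1 = 3.5
s_1 = 2
t_1 = 4.25
a_2 = 5
b_2 = 11
c_2 = 4.5
t_2 = 4.75
a_3 = 9.25
b_3 = 4
c_3 = 3
s_3 = 1.25
a_4 = 1.75
b_4 = 9.75
c_4 = 5.5
t_4 = 5.5
a_5 = 4.75
b_5 = 6.75
c_5 = 3
s_5 = 1.25
a_6 = 3
b_6 = 7.75
c_6 = 3.5
s_6 = 1.75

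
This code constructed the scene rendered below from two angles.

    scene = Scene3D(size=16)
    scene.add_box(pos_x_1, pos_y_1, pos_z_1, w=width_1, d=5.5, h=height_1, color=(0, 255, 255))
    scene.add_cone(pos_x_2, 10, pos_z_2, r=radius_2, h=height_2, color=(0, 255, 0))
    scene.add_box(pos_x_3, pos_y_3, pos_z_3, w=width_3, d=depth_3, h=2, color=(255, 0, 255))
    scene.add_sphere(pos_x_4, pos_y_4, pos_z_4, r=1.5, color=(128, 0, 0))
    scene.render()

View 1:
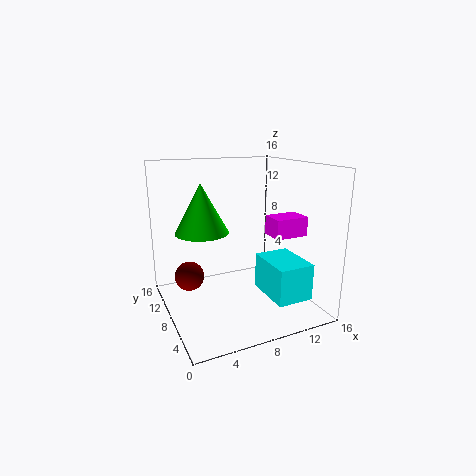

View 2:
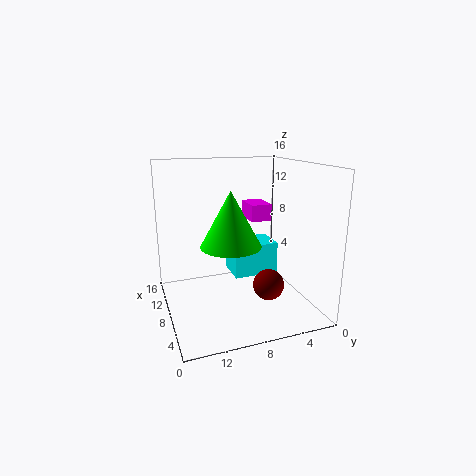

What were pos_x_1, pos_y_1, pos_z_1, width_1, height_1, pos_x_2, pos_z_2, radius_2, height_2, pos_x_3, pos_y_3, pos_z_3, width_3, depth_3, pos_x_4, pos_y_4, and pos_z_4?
pos_x_1 = 10
pos_y_1 = 2
pos_z_1 = 2
width_1 = 4
height_1 = 4
pos_x_2 = 4.5
pos_z_2 = 8.5
radius_2 = 3
height_2 = 5.5
pos_x_3 = 10
pos_y_3 = 3
pos_z_3 = 9
width_3 = 3.5
depth_3 = 2.5
pos_x_4 = 2
pos_y_4 = 7
pos_z_4 = 5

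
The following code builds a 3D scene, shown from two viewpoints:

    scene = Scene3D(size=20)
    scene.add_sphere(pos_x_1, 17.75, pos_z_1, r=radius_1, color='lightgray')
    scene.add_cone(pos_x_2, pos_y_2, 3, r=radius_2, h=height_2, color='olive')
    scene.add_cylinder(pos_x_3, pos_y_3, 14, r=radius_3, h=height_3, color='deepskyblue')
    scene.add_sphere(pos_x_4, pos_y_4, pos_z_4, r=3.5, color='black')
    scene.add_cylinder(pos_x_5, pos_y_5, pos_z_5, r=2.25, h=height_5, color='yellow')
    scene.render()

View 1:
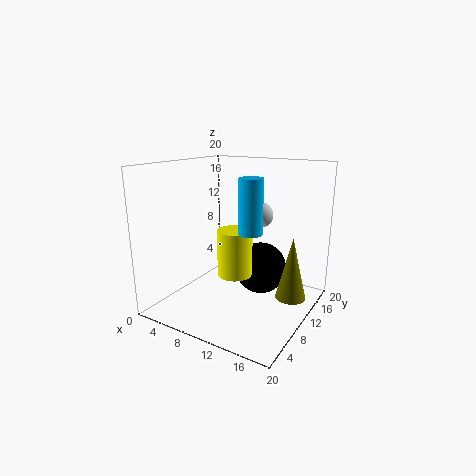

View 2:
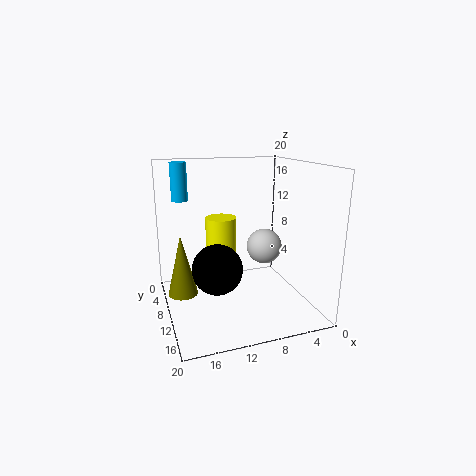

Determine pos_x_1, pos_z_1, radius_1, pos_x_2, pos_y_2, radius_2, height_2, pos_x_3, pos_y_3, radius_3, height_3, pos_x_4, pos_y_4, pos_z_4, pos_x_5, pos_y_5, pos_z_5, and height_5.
pos_x_1 = 9.5
pos_z_1 = 11.5
radius_1 = 2
pos_x_2 = 18
pos_y_2 = 10.25
radius_2 = 2
height_2 = 8.25
pos_x_3 = 16.5
pos_y_3 = 1.75
radius_3 = 1.25
height_3 = 5.75
pos_x_4 = 13.25
pos_y_4 = 10.75
pos_z_4 = 6
pos_x_5 = 11.5
pos_y_5 = 6.75
pos_z_5 = 6.25
height_5 = 6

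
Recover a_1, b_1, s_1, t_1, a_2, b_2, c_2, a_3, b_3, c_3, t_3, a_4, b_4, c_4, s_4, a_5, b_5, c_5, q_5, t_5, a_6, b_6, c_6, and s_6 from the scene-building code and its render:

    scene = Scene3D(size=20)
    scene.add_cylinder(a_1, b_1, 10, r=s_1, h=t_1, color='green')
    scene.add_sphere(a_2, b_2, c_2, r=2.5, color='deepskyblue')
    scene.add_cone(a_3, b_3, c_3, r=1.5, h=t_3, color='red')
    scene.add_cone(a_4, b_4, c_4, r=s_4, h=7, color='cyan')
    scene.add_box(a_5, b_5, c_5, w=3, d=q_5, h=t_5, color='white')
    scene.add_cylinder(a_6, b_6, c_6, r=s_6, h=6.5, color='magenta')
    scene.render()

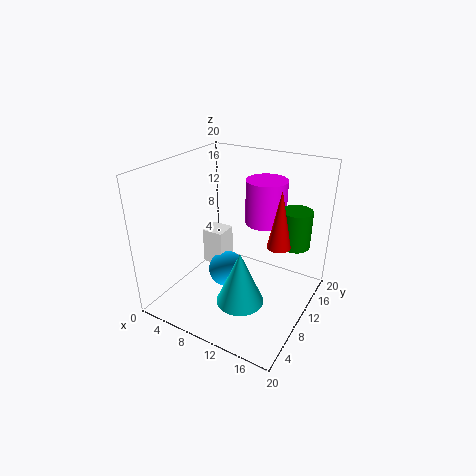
a_1 = 17.5, b_1 = 12, s_1 = 2, t_1 = 5, a_2 = 9, b_2 = 8.5, c_2 = 5.5, a_3 = 16.5, b_3 = 9, c_3 = 11, t_3 = 7.5, a_4 = 13.5, b_4 = 4.5, c_4 = 4.5, s_4 = 3, a_5 = 5.5, b_5 = 8, c_5 = 6, q_5 = 3, t_5 = 5, a_6 = 11.5, b_6 = 15.5, c_6 = 10.5, s_6 = 3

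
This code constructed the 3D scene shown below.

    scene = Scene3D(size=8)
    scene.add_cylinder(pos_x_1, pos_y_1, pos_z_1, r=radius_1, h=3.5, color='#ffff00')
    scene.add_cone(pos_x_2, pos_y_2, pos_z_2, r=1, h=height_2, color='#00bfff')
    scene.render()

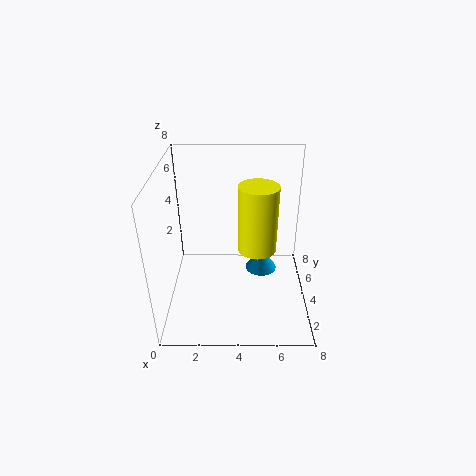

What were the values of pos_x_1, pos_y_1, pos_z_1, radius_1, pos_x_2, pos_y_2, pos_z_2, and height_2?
pos_x_1 = 5
pos_y_1 = 3
pos_z_1 = 4
radius_1 = 1
pos_x_2 = 5.5
pos_y_2 = 6
pos_z_2 = 0.5
height_2 = 1.5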